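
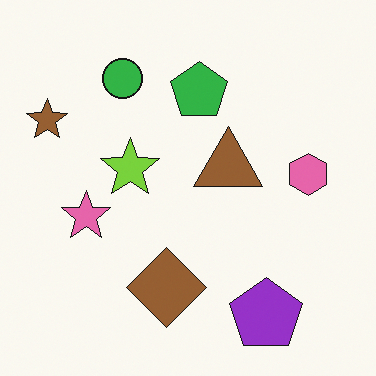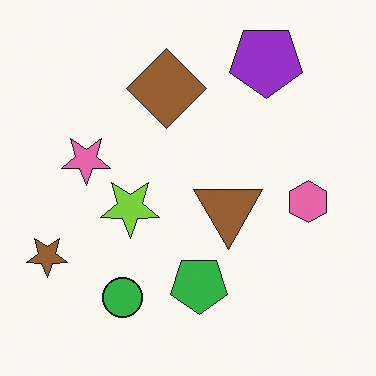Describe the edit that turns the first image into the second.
The transformation is: flipped vertically (top ↔ bottom).

The purple pentagon is in the bottom-right of the first image and the top-right of the second — shapes on opposite sides of the horizontal midline have swapped in a mirror flip.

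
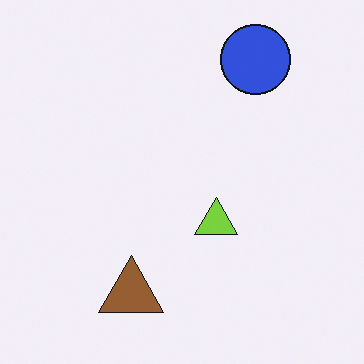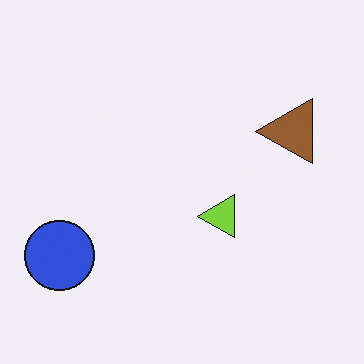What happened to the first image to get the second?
The second image is the first transposed (reflected across the top-left ↔ bottom-right diagonal).

Shapes have swapped their row and column positions — what was in the top-right is now in the bottom-left — a diagonal reflection.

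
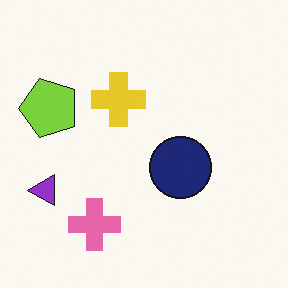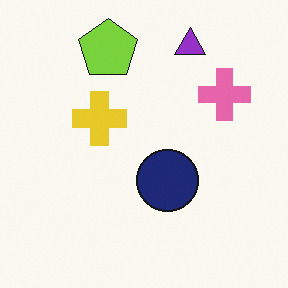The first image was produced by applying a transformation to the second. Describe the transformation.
This is the original image transposed (reflected across the top-left ↔ bottom-right diagonal).

Shapes have swapped their row and column positions — what was in the top-right is now in the bottom-left — a diagonal reflection.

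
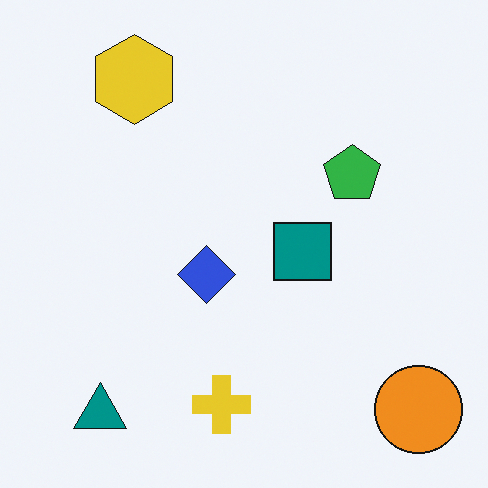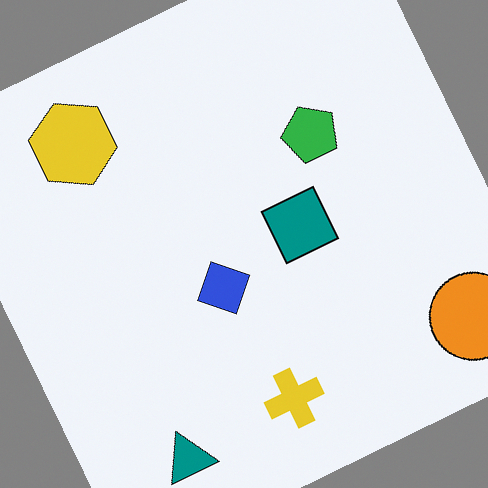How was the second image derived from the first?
The second image is the first rotated counter-clockwise by a moderate amount.

Every shape is tilted by the same angle and the image corners show triangular fill wedges — a whole-image rotation by a non-right angle.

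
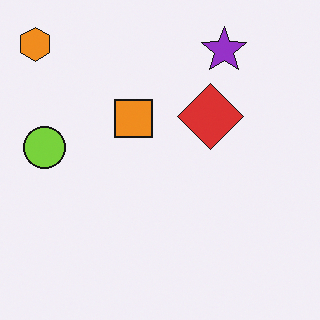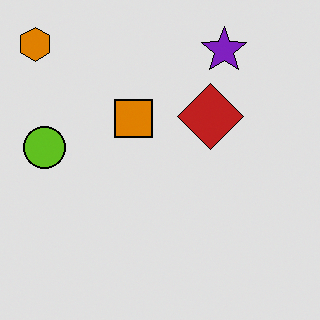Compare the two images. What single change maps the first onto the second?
The transformation is: posterized to a reduced palette.

Each flat color has snapped to a coarser quantized level — most visibly, the near-white background has dropped to a flat grey.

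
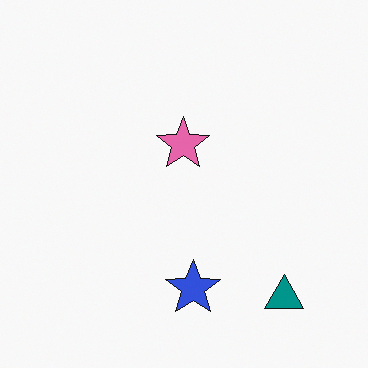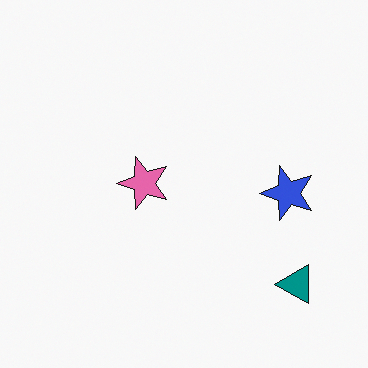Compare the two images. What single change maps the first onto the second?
It was transposed (reflected across the top-left ↔ bottom-right diagonal).

Shapes have swapped their row and column positions — what was in the top-right is now in the bottom-left — a diagonal reflection.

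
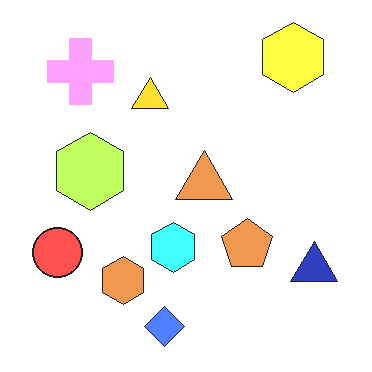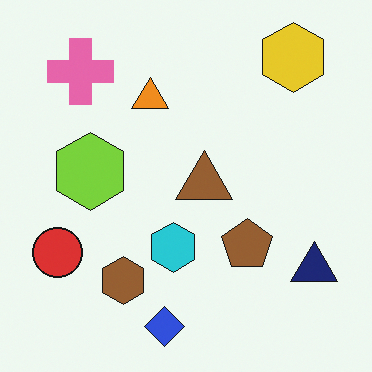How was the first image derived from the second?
The first image is the second substantially brightened.

Every pixel — background and shapes alike — is uniformly brightened.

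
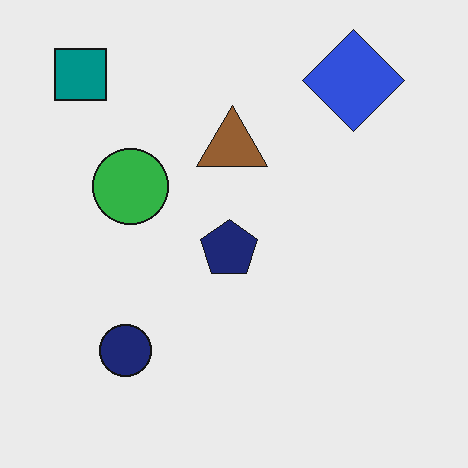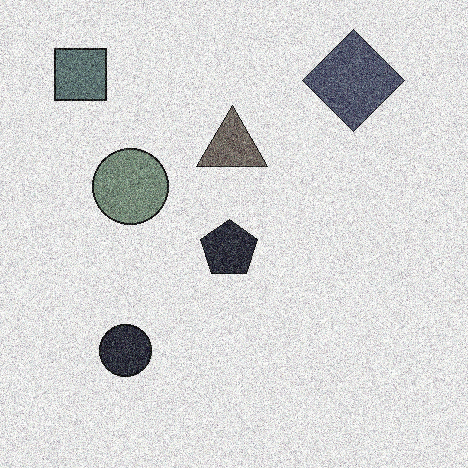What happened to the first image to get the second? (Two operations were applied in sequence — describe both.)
The transformation is: degraded with strong gaussian noise, then heavily desaturated.

Random speckle covers the whole image, including the flat background. All colors are more muted and greyish — a global saturation change.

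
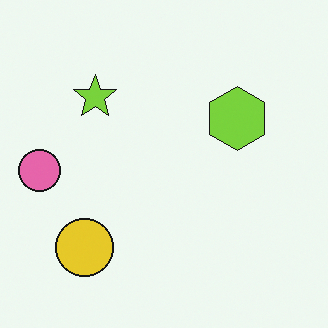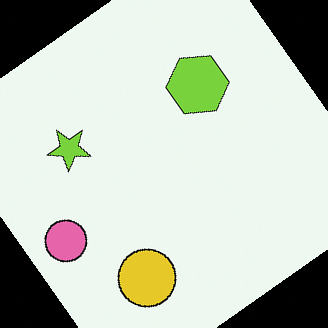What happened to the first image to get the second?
The transformation is: rotated counter-clockwise by a large amount — several tens of degrees.

Every shape is tilted by the same angle and the image corners show triangular fill wedges — a whole-image rotation by a non-right angle.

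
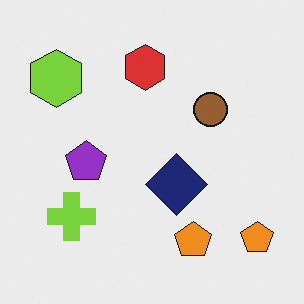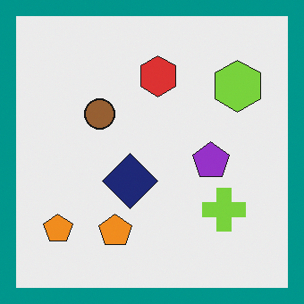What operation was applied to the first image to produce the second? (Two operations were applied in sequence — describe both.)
The transformation is: flipped horizontally (left ↔ right), then framed with a teal border.

The lime hexagon is in the top-left of the first image and the top-right of the second — shapes on opposite sides of the vertical midline have swapped in a mirror flip. A solid teal frame runs around the edge of the second image, with the content slightly shrunk inside it.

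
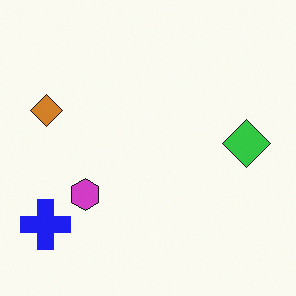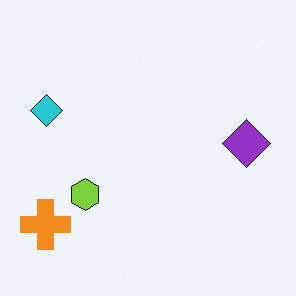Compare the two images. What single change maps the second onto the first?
It was hue-shifted through roughly half the color wheel.

Every shape's color has rotated by the same amount around the hue wheel — a uniform hue shift.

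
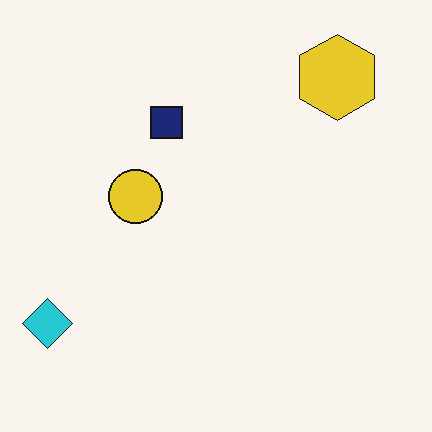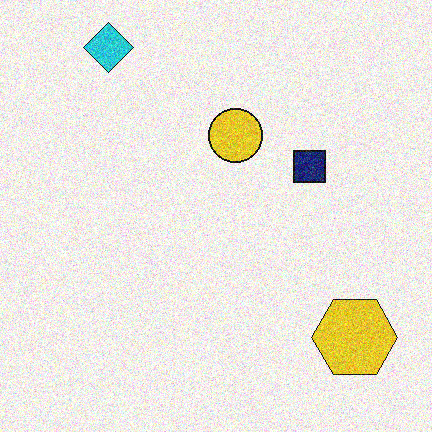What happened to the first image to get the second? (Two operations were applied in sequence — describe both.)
The transformation is: rotated 90° clockwise, then degraded with visible gaussian noise.

The cyan diamond sits in the bottom-left of the first image and the top-left of the second — consistent with a whole-image 90° clockwise rotation. Random speckle covers the whole image, including the flat background.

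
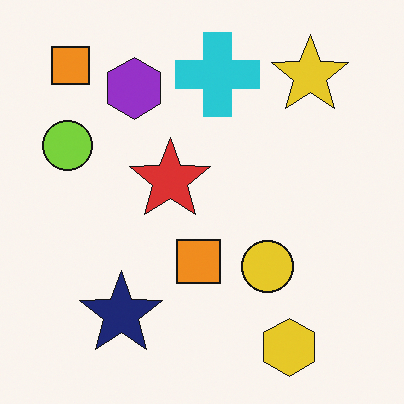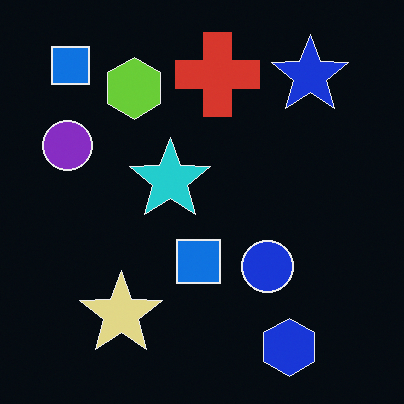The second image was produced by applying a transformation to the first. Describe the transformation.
The transformation is: color-inverted (negative).

The light background has become dark and every shape's color is its complement — a photographic negative.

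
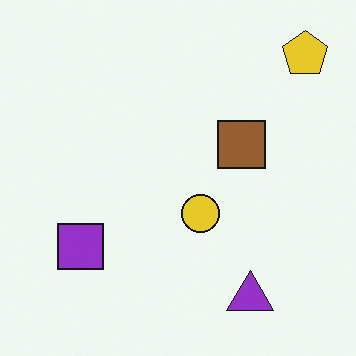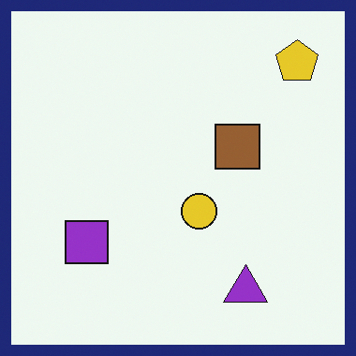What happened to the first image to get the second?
The image was framed with a navy border.

A solid navy frame runs around the edge of the second image, with the content slightly shrunk inside it.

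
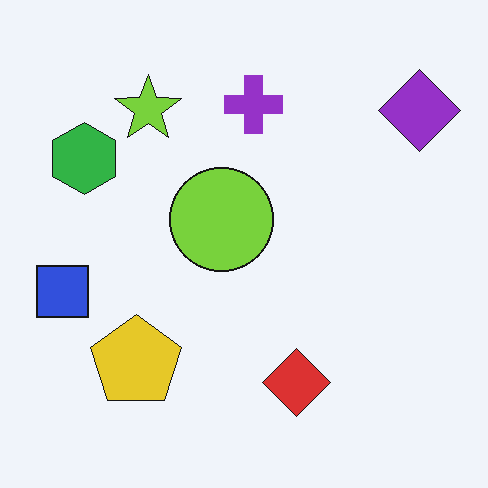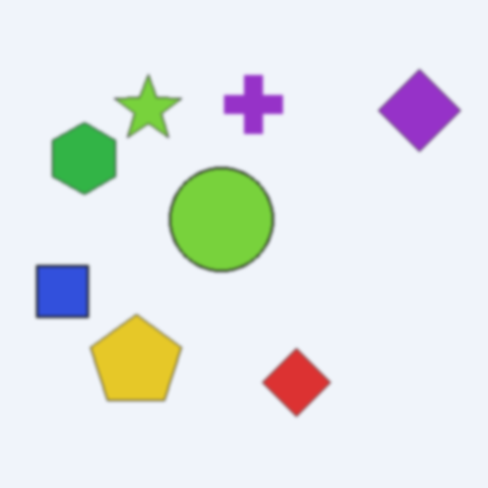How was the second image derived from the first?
The image was slightly softened.

Shape edges and outlines are uniformly softened across the whole image.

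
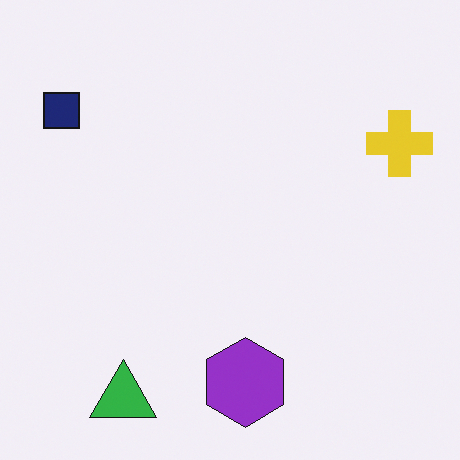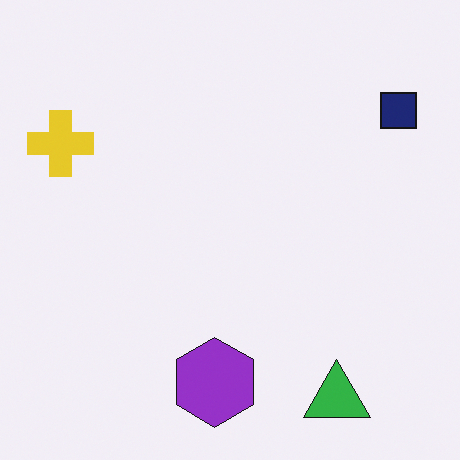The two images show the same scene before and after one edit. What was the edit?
This is the original image flipped horizontally (left ↔ right).

The yellow cross is in the top-right of the first image and the top-left of the second — shapes on opposite sides of the vertical midline have swapped in a mirror flip.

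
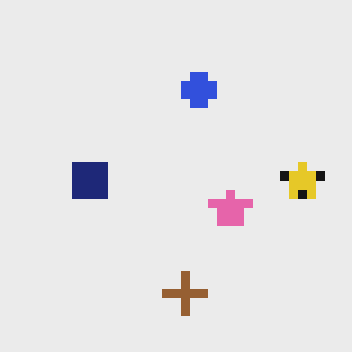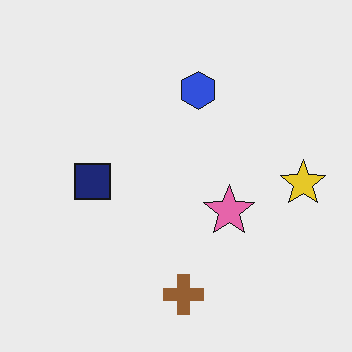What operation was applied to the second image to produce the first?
The image was heavily pixelated into large blocks.

Shapes are reduced to large square blocks; fine edges and outlines are lost — a downscale-then-upscale (mosaic) effect.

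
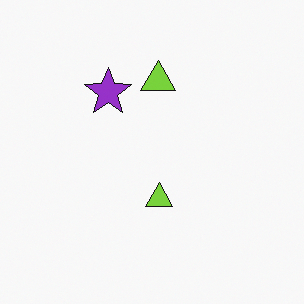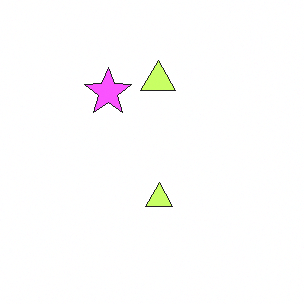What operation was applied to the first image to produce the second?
Substantially brightened.

Every pixel — background and shapes alike — is uniformly brightened.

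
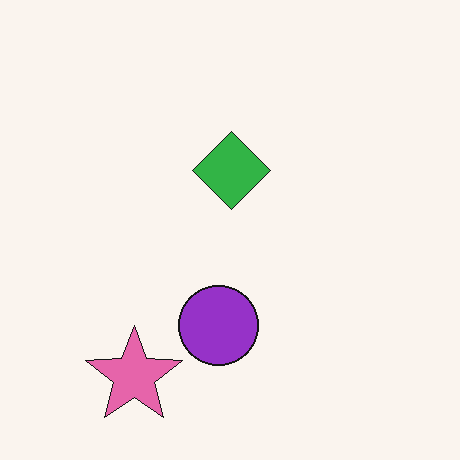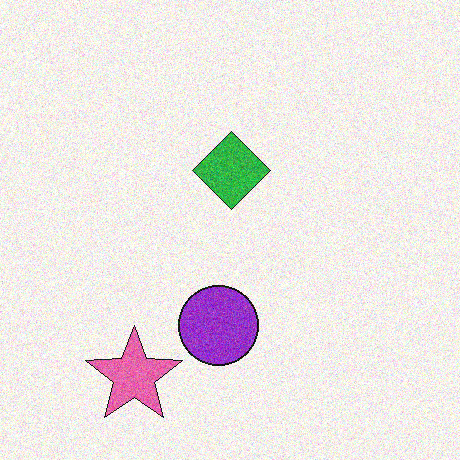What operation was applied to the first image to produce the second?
The image was degraded with visible gaussian noise.

Random speckle covers the whole image, including the flat background.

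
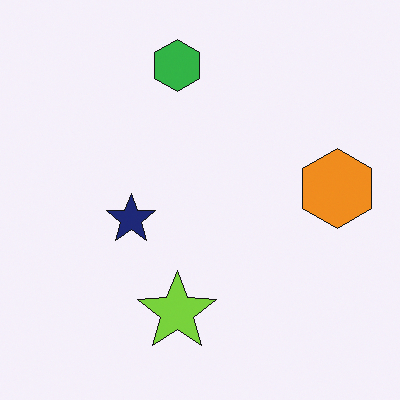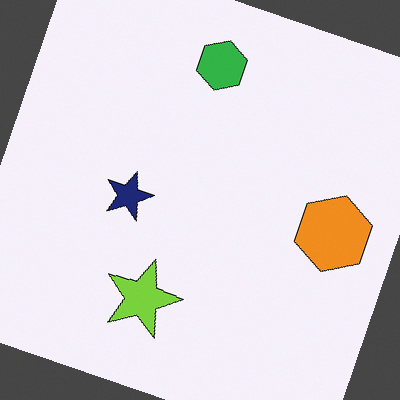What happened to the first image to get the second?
This is the original image rotated clockwise by a moderate amount.

Every shape is tilted by the same angle and the image corners show triangular fill wedges — a whole-image rotation by a non-right angle.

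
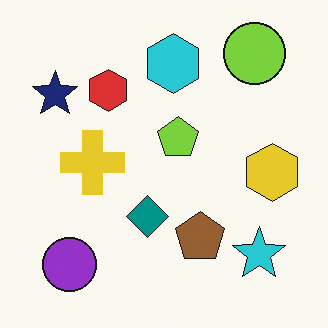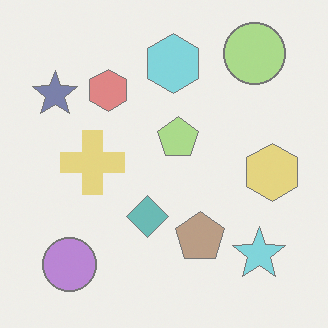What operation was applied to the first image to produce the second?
It was given much lower contrast.

Tones are pushed toward mid-grey across the whole image — a global contrast change.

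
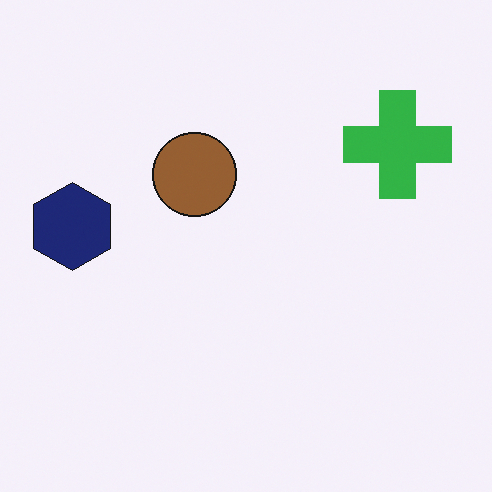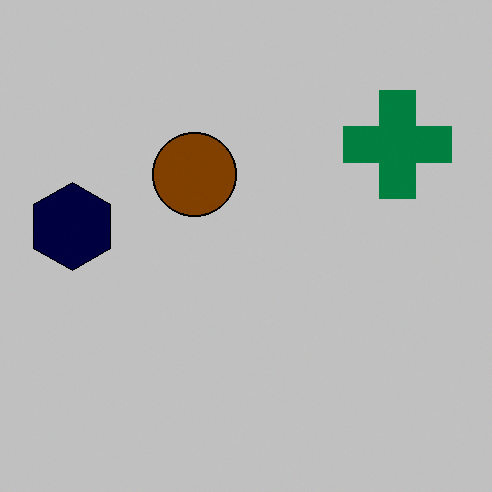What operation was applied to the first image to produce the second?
Aggressively posterized.

Each flat color has snapped to a coarser quantized level — most visibly, the near-white background has dropped to a flat grey.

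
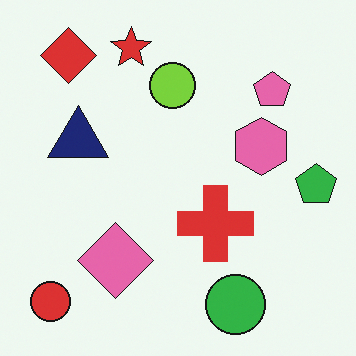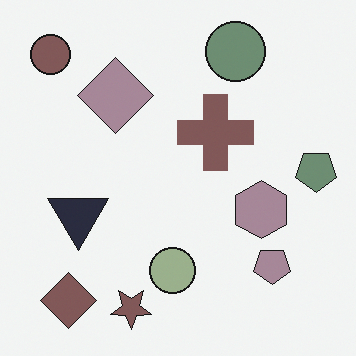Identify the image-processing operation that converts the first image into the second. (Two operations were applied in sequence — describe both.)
The transformation is: heavily desaturated, then flipped vertically (top ↔ bottom).

All colors are more muted and greyish — a global saturation change. The red star is in the top of the first image and the bottom of the second — shapes on opposite sides of the horizontal midline have swapped in a mirror flip.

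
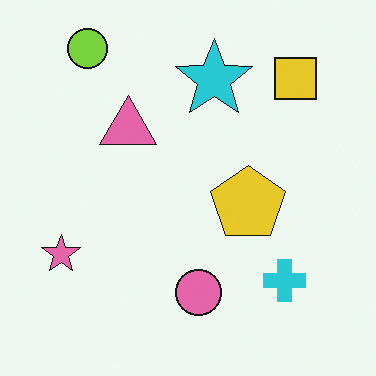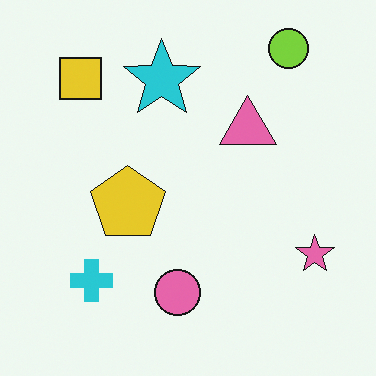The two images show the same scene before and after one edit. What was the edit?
It was flipped horizontally (left ↔ right).

The pink star is in the bottom-left of the first image and the bottom-right of the second — shapes on opposite sides of the vertical midline have swapped in a mirror flip.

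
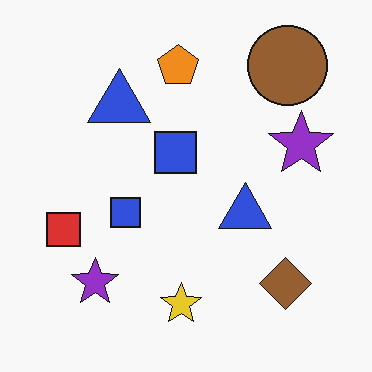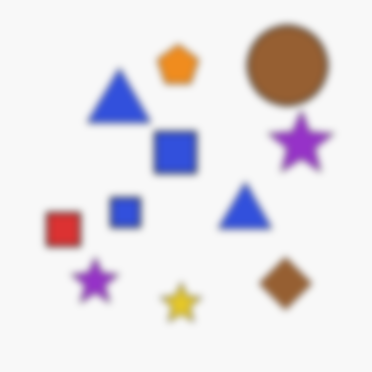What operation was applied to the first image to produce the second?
The transformation is: moderately blurred.

Shape edges and outlines are uniformly softened across the whole image.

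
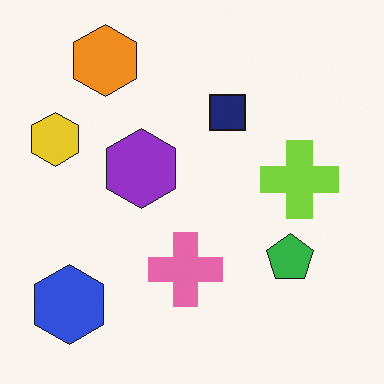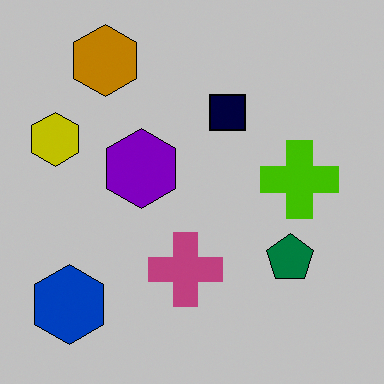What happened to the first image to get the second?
This is the original image aggressively posterized.

Each flat color has snapped to a coarser quantized level — most visibly, the near-white background has dropped to a flat grey.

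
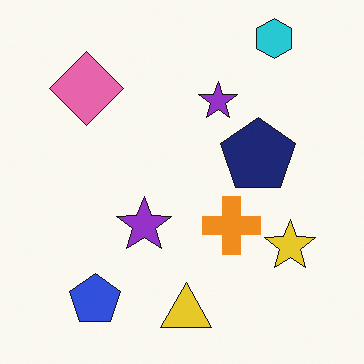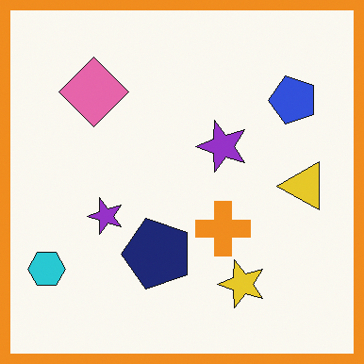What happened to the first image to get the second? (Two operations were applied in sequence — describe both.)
The transformation is: transposed (reflected across the top-left ↔ bottom-right diagonal), then framed with a orange border.

Shapes have swapped their row and column positions — what was in the top-right is now in the bottom-left — a diagonal reflection. A solid orange frame runs around the edge of the second image, with the content slightly shrunk inside it.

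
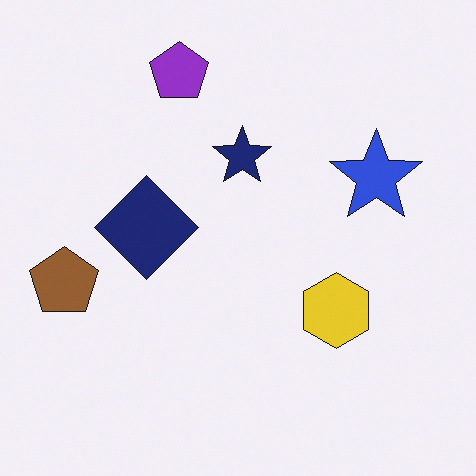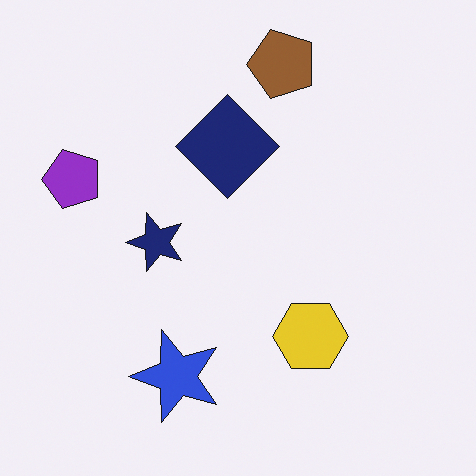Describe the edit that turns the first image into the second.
It was transposed (reflected across the top-left ↔ bottom-right diagonal).

Shapes have swapped their row and column positions — what was in the top-right is now in the bottom-left — a diagonal reflection.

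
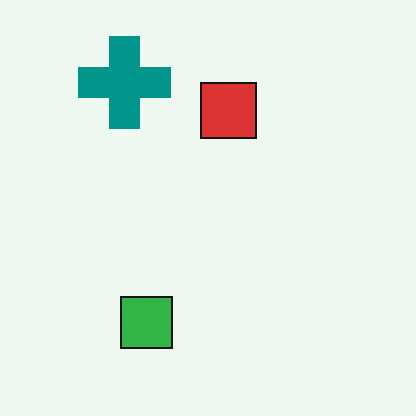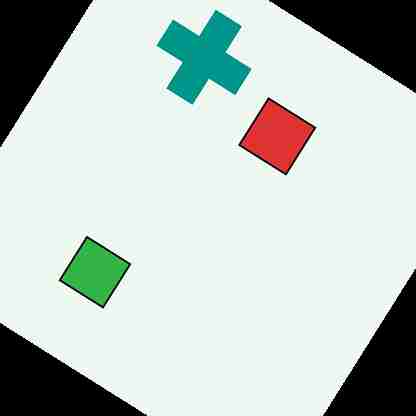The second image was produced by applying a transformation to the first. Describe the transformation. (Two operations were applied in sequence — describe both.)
It was rotated clockwise by a large amount — several tens of degrees, then heavily JPEG-compressed with obvious blocking artifacts.

Every shape is tilted by the same angle and the image corners show triangular fill wedges — a whole-image rotation by a non-right angle. Blocky 8×8 compression artifacts appear around shape edges and the flat background shows ringing — characteristic JPEG degradation.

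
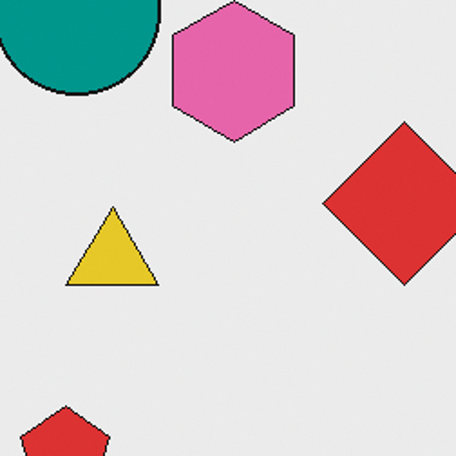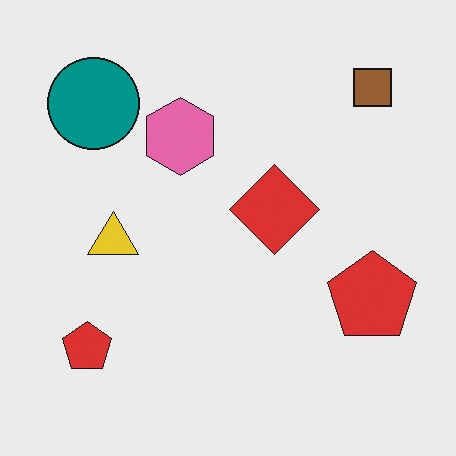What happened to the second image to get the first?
The transformation is: cropped tightly and scaled back up.

The visible shapes are larger and the field of view is narrower; shapes near the original edges may be partly or wholly outside the frame — a crop-and-rescale.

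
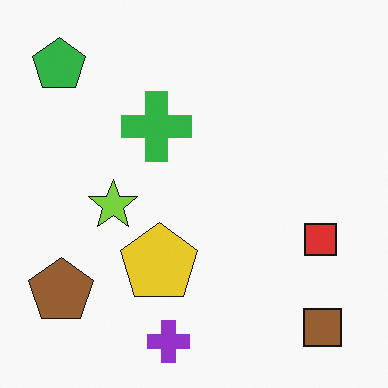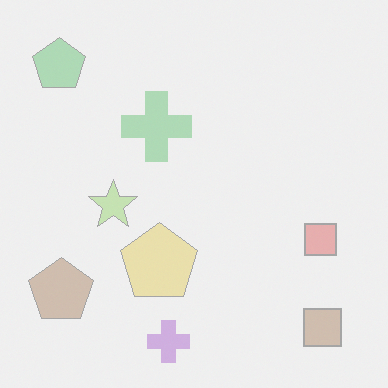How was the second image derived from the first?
Washed out (contrast reduced).

Tones are pushed toward mid-grey across the whole image — a global contrast change.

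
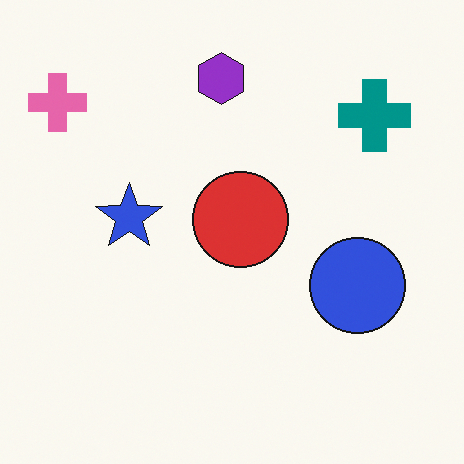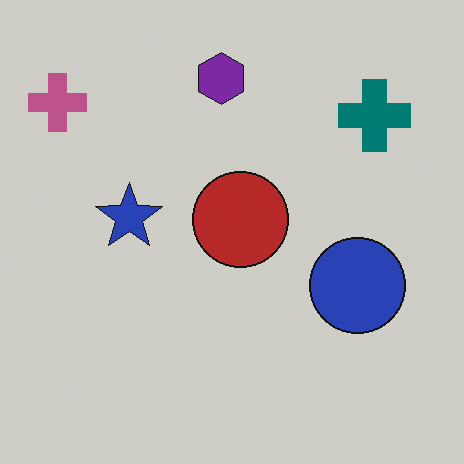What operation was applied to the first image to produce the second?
This is the original image darkened a little.

Every pixel — background and shapes alike — is uniformly darkened.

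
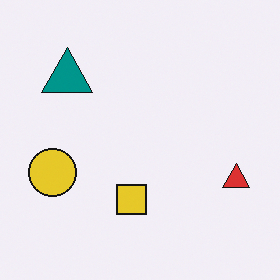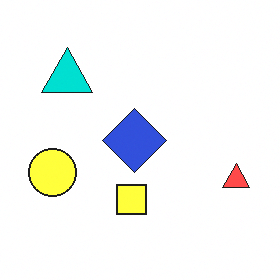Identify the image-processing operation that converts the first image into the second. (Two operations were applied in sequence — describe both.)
Substantially brightened, then overlaid with an additional blue diamond.

Every pixel — background and shapes alike — is uniformly brightened. A blue diamond appears in the second image that is absent from the first.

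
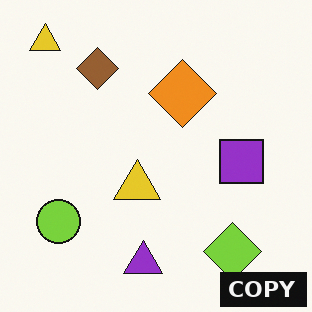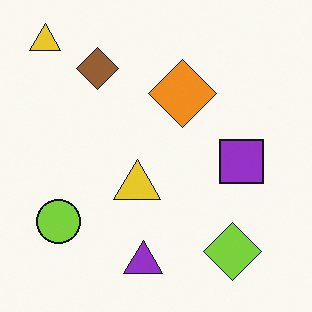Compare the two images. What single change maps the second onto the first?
The first image is the second watermarked with the text "COPY" in the lower-right corner.

A dark label reading "COPY" appears in the lower-right corner.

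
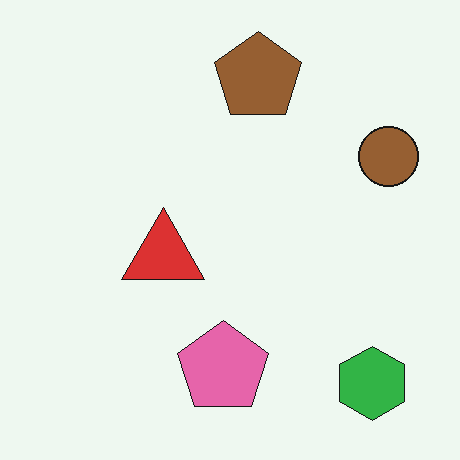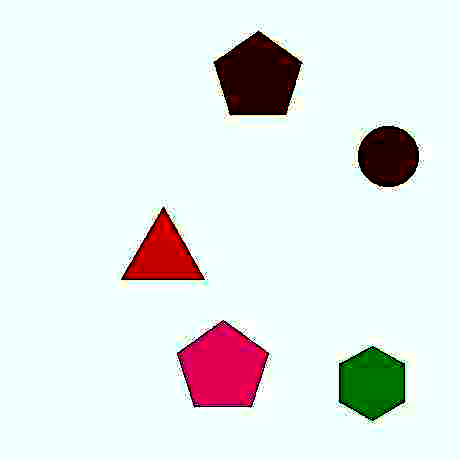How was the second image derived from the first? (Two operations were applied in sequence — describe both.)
It was heavily JPEG-compressed with obvious blocking artifacts, then boosted in contrast.

Blocky 8×8 compression artifacts appear around shape edges and the flat background shows ringing — characteristic JPEG degradation. Tones are pushed away from mid-grey across the whole image — a global contrast change.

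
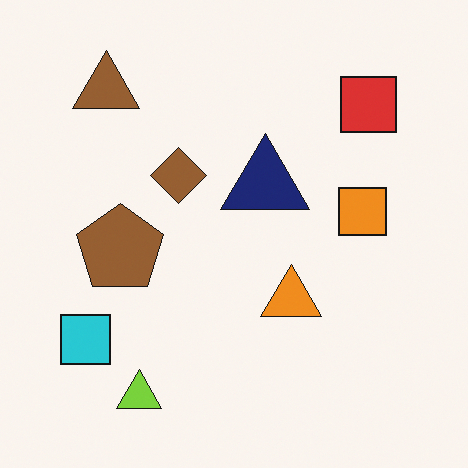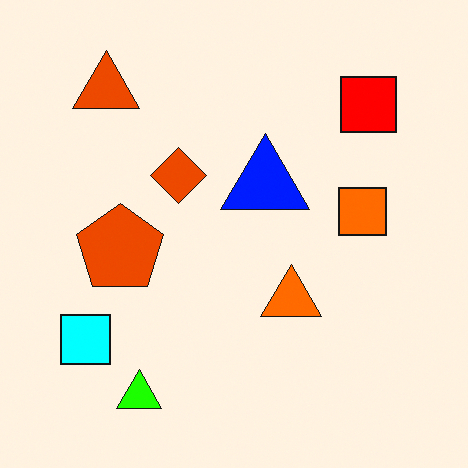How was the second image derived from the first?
The transformation is: made much more vivid (saturation change).

All colors are more vivid — a global saturation change.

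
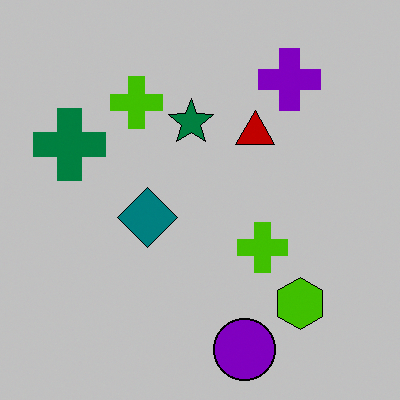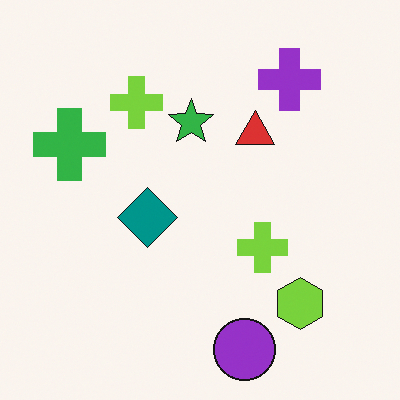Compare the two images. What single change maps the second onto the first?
The image was aggressively posterized.

Each flat color has snapped to a coarser quantized level — most visibly, the near-white background has dropped to a flat grey.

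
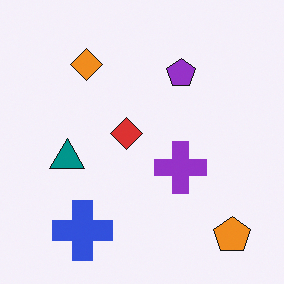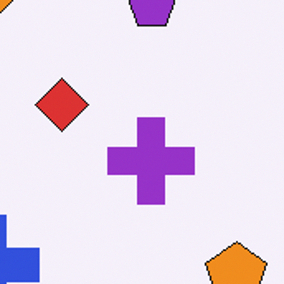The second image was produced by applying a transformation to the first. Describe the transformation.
It was cropped tightly and scaled back up.

The visible shapes are larger and the field of view is narrower; shapes near the original edges may be partly or wholly outside the frame — a crop-and-rescale.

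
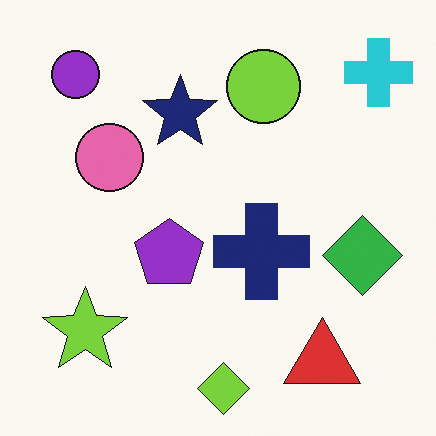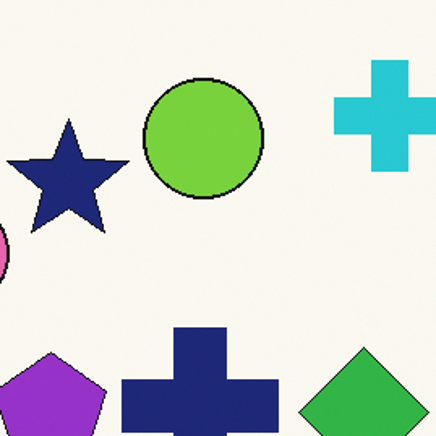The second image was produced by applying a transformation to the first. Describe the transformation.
Cropped to a noticeably smaller region and rescaled.

The visible shapes are larger and the field of view is narrower; shapes near the original edges may be partly or wholly outside the frame — a crop-and-rescale.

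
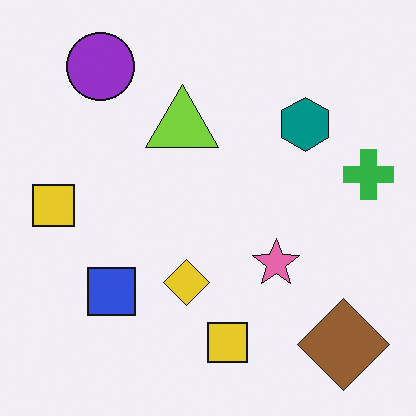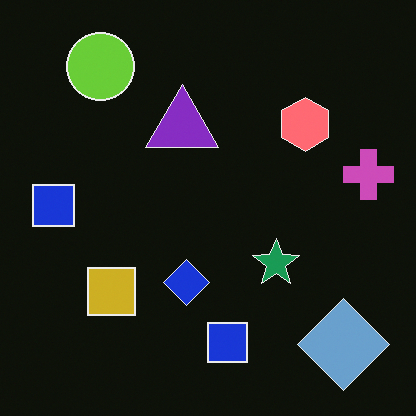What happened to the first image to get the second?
The transformation is: color-inverted (negative).

The light background has become dark and every shape's color is its complement — a photographic negative.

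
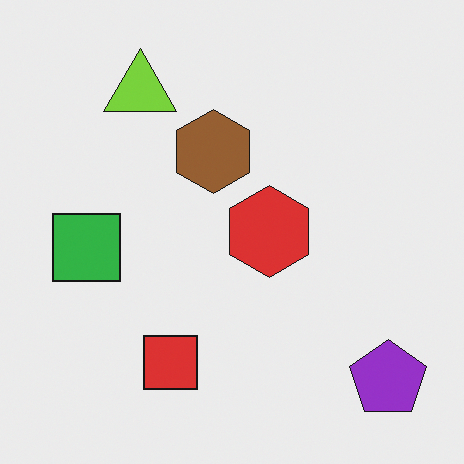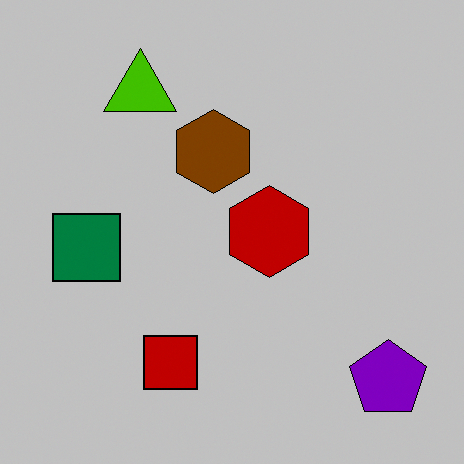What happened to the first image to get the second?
The second image is the first heavily posterized to just a handful of flat colors.

Each flat color has snapped to a coarser quantized level — most visibly, the near-white background has dropped to a flat grey.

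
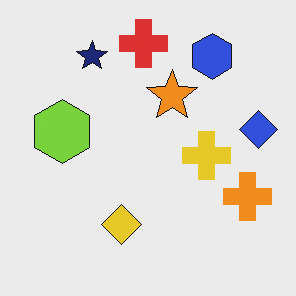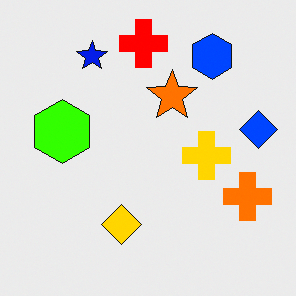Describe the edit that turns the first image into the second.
It was heavily oversaturated.

All colors are more vivid — a global saturation change.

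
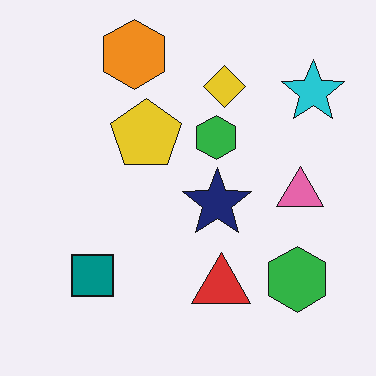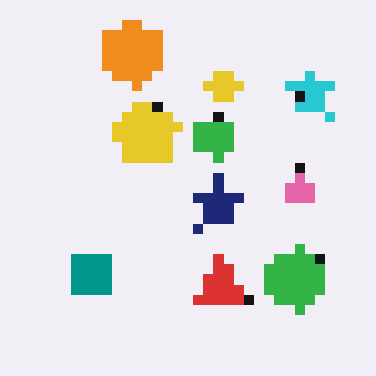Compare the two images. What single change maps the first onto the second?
Coarsely pixelated.

Shapes are reduced to large square blocks; fine edges and outlines are lost — a downscale-then-upscale (mosaic) effect.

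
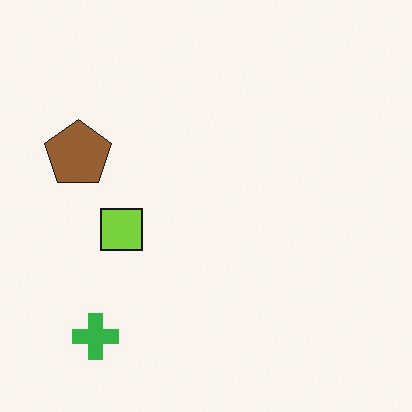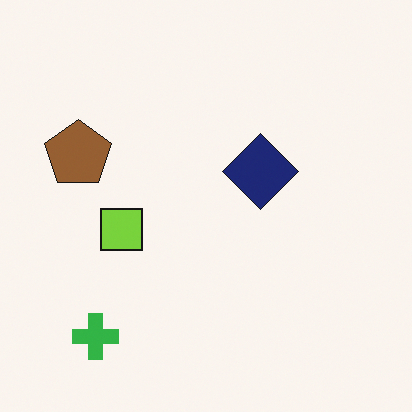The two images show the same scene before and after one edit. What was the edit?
This is the original image overlaid with an additional navy diamond.

A navy diamond appears in the second image that is absent from the first.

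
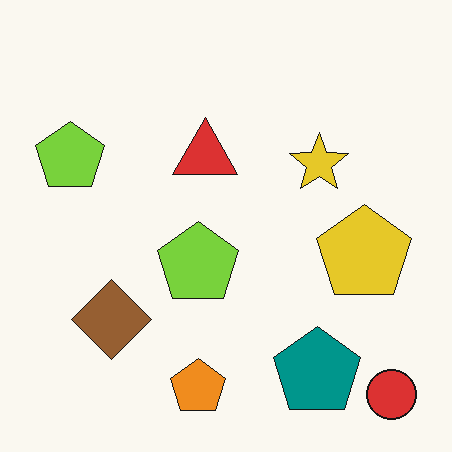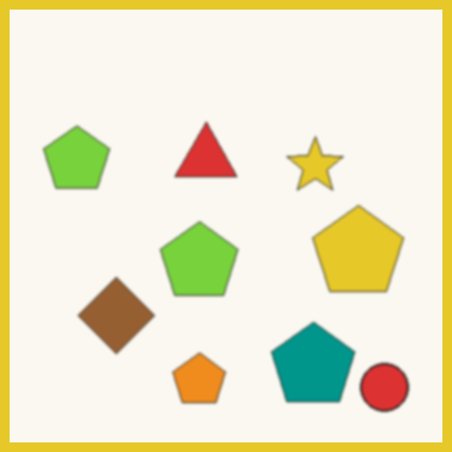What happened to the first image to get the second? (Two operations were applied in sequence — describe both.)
Given a subtle gaussian blur, then framed with a yellow border.

Shape edges and outlines are uniformly softened across the whole image. A solid yellow frame runs around the edge of the second image, with the content slightly shrunk inside it.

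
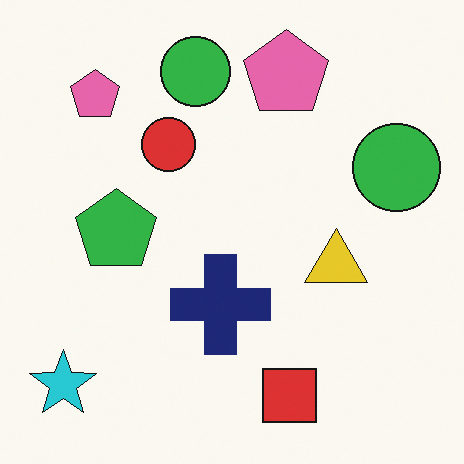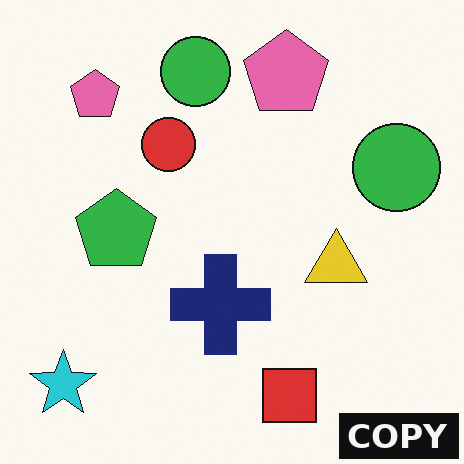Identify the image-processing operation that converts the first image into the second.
This is the original image watermarked with the text "COPY" in the lower-right corner.

A dark label reading "COPY" appears in the lower-right corner.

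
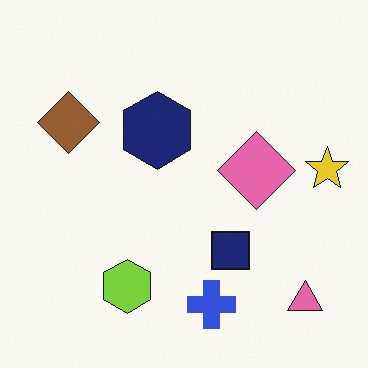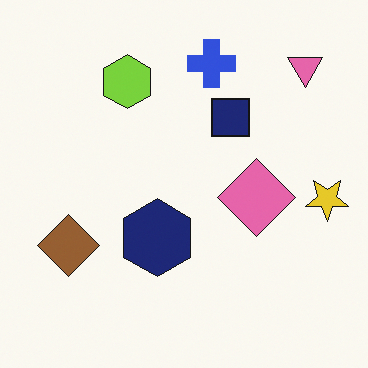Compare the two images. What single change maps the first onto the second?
This is the original image flipped vertically (top ↔ bottom).

The blue cross is in the bottom of the first image and the top of the second — shapes on opposite sides of the horizontal midline have swapped in a mirror flip.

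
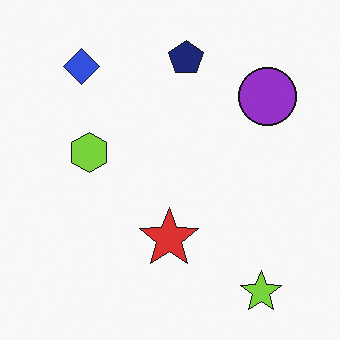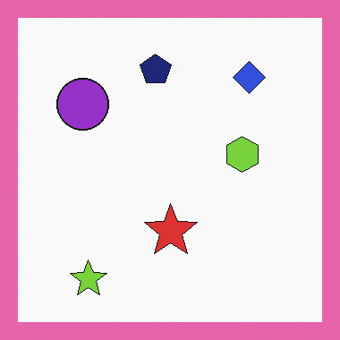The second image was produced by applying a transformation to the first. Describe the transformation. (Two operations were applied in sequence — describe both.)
The second image is the first flipped horizontally (left ↔ right), then framed with a pink border.

The purple circle is in the top-right of the first image and the top-left of the second — shapes on opposite sides of the vertical midline have swapped in a mirror flip. A solid pink frame runs around the edge of the second image, with the content slightly shrunk inside it.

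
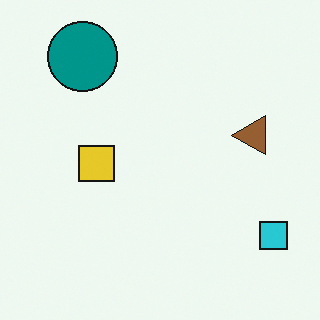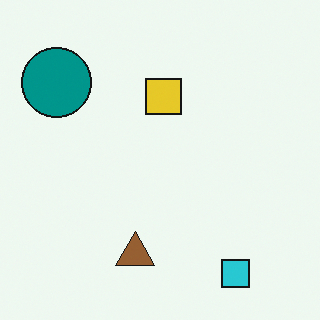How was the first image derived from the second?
Transposed (reflected across the top-left ↔ bottom-right diagonal).

Shapes have swapped their row and column positions — what was in the top-right is now in the bottom-left — a diagonal reflection.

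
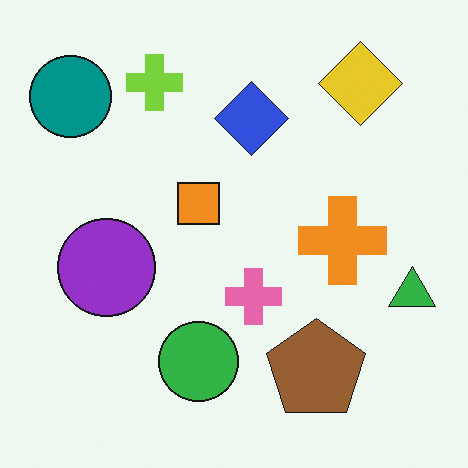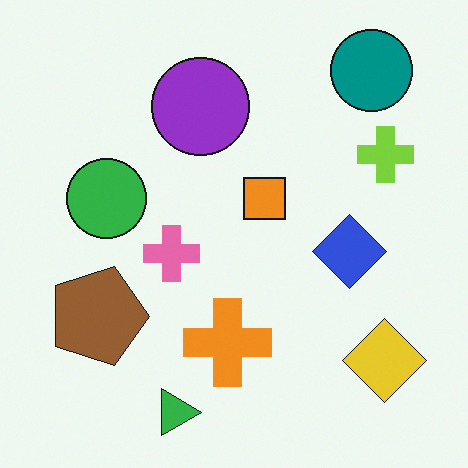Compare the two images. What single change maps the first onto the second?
The image was rotated 90° clockwise.

The teal circle sits in the top-left of the first image and the top-right of the second — consistent with a whole-image 90° clockwise rotation.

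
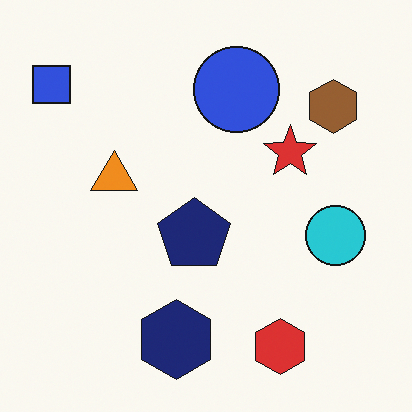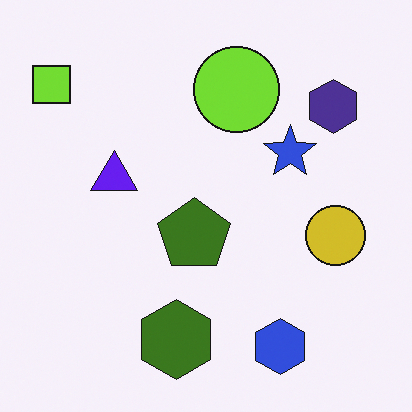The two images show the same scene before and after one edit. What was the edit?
The transformation is: hue-shifted through roughly half the color wheel.

Every shape's color has rotated by the same amount around the hue wheel — a uniform hue shift.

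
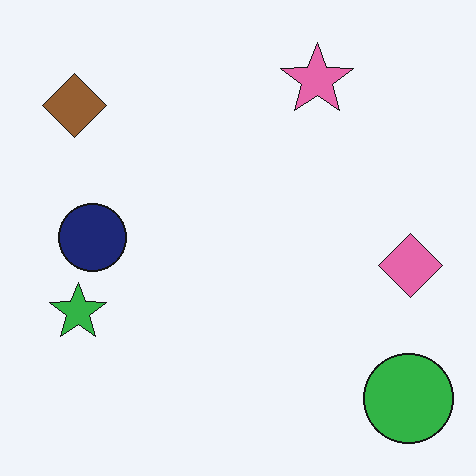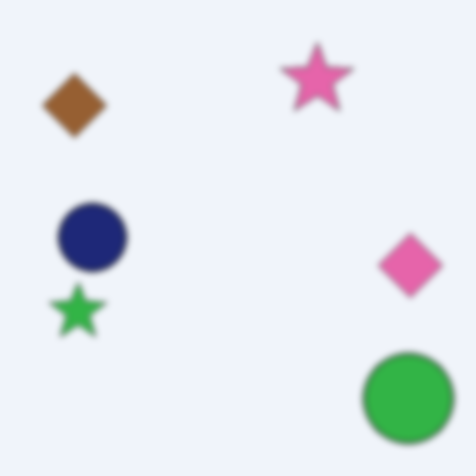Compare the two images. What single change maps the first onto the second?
This is the original image moderately blurred.

Shape edges and outlines are uniformly softened across the whole image.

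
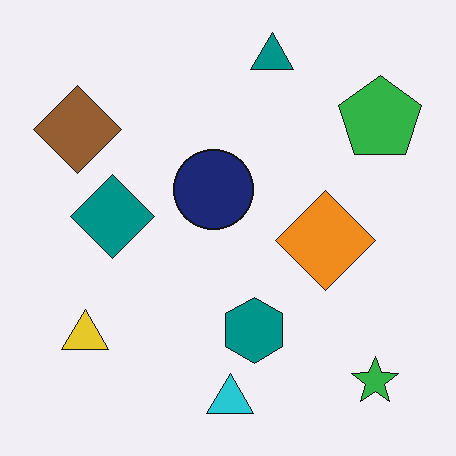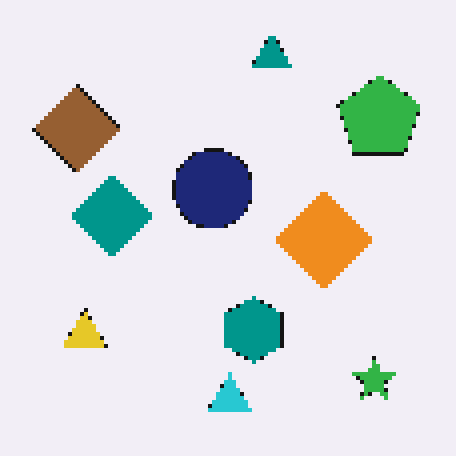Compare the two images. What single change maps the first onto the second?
This is the original image lightly pixelated (a mild mosaic effect).

Shapes are reduced to large square blocks; fine edges and outlines are lost — a downscale-then-upscale (mosaic) effect.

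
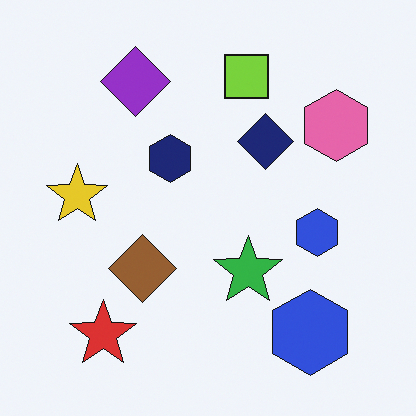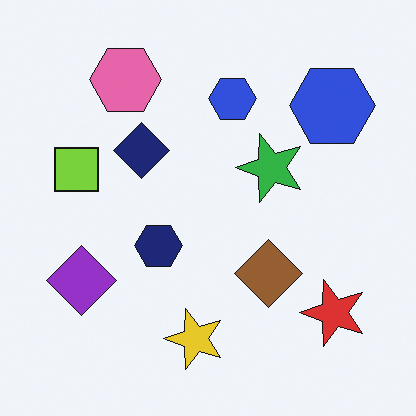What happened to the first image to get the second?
This is the original image rotated 90° counter-clockwise.

The red star sits in the bottom-left of the first image and the bottom-right of the second — consistent with a whole-image 90° counter-clockwise rotation.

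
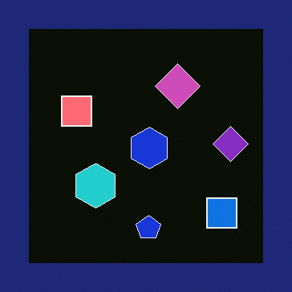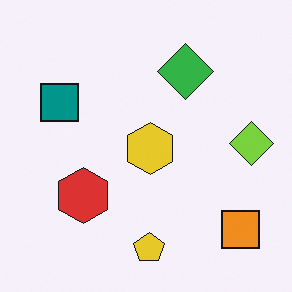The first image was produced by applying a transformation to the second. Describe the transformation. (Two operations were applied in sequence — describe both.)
It was color-inverted (negative), then framed with a navy border.

The light background has become dark and every shape's color is its complement — a photographic negative. A solid navy frame runs around the edge of the first image, with the content slightly shrunk inside it.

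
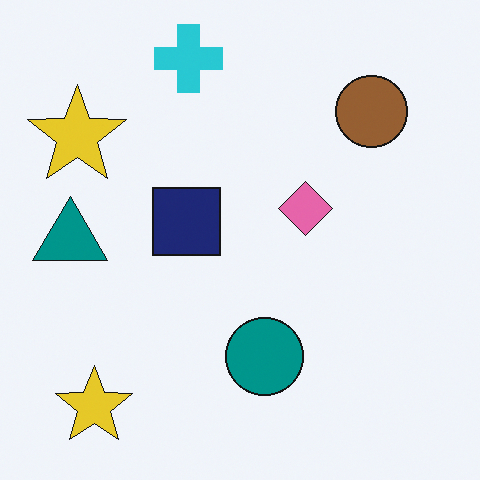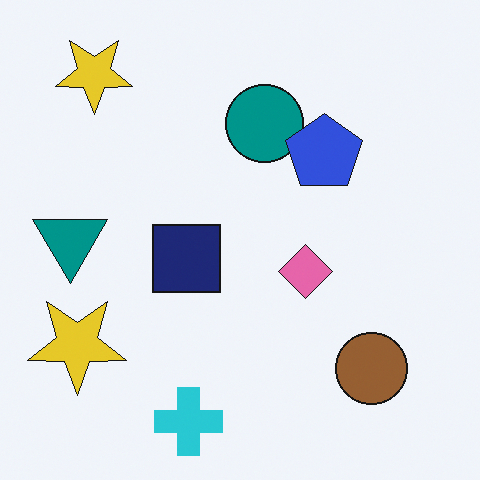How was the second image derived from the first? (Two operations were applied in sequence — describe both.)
The image was flipped vertically (top ↔ bottom), then overlaid with an additional blue pentagon.

The cyan cross is in the top of the first image and the bottom of the second — shapes on opposite sides of the horizontal midline have swapped in a mirror flip. A blue pentagon appears in the second image that is absent from the first.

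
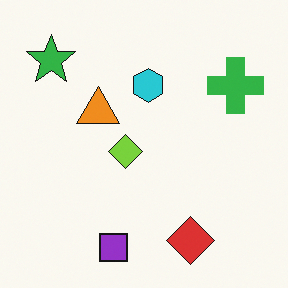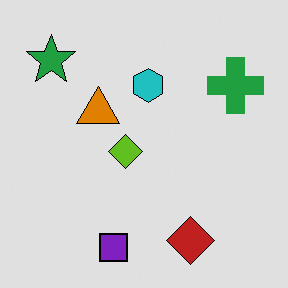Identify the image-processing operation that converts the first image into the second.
The image was moderately posterized.

Each flat color has snapped to a coarser quantized level — most visibly, the near-white background has dropped to a flat grey.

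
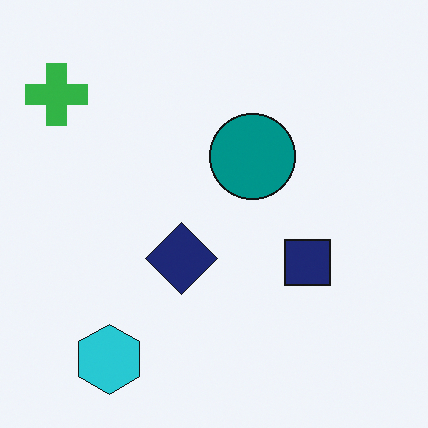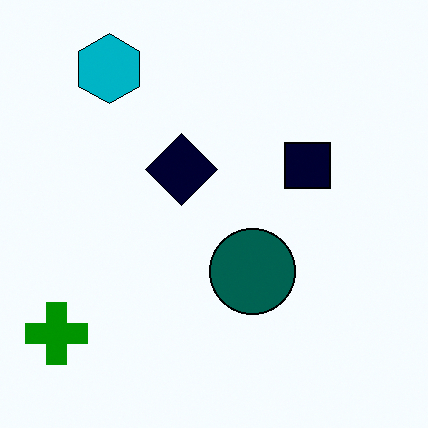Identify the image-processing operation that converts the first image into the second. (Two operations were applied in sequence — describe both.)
The second image is the first boosted in contrast, then flipped vertically (top ↔ bottom).

Tones are pushed away from mid-grey across the whole image — a global contrast change. The cyan hexagon is in the bottom-left of the first image and the top-left of the second — shapes on opposite sides of the horizontal midline have swapped in a mirror flip.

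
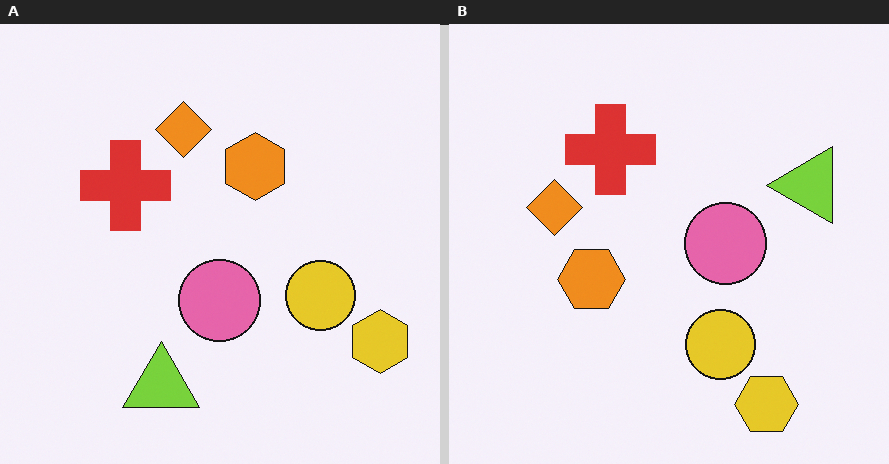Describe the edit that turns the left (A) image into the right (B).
The transformation is: transposed (reflected across the top-left ↔ bottom-right diagonal).

Shapes have swapped their row and column positions — what was in the top-right is now in the bottom-left — a diagonal reflection.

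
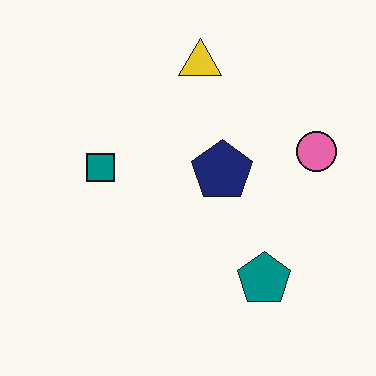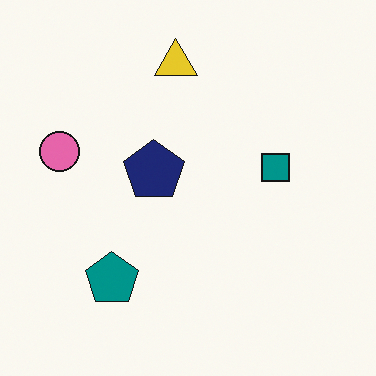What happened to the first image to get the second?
It was flipped horizontally (left ↔ right).

The pink circle is in the right of the first image and the left of the second — shapes on opposite sides of the vertical midline have swapped in a mirror flip.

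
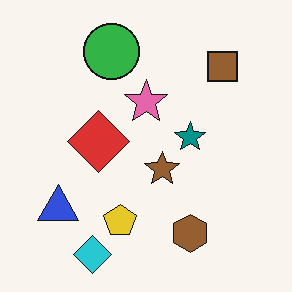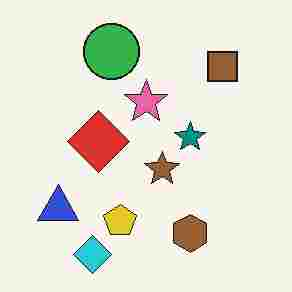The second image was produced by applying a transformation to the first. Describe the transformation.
It was degraded with heavy JPEG compression.

Blocky 8×8 compression artifacts appear around shape edges and the flat background shows ringing — characteristic JPEG degradation.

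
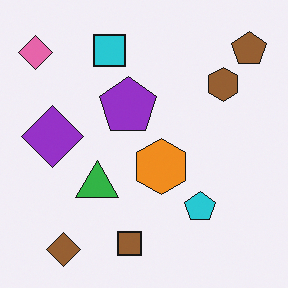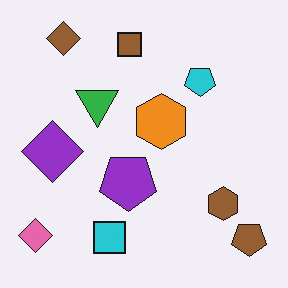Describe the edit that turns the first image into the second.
The image was flipped vertically (top ↔ bottom).

The brown diamond is in the bottom-left of the first image and the top-left of the second — shapes on opposite sides of the horizontal midline have swapped in a mirror flip.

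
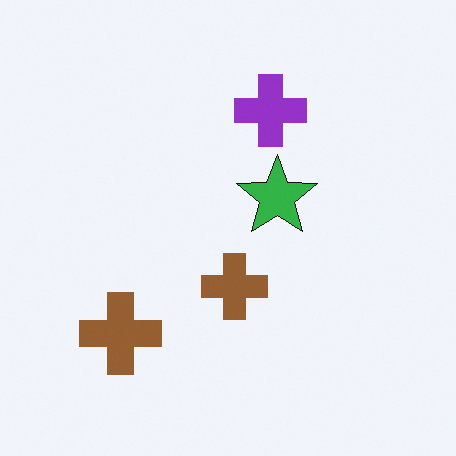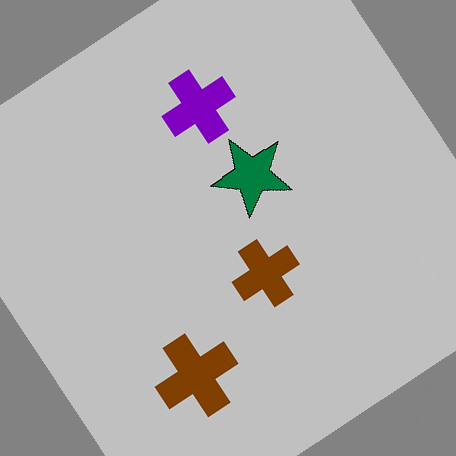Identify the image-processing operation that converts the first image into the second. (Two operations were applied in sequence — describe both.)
It was heavily posterized to just a handful of flat colors, then rotated counter-clockwise by a large amount — several tens of degrees.

Each flat color has snapped to a coarser quantized level — most visibly, the near-white background has dropped to a flat grey. Every shape is tilted by the same angle and the image corners show triangular fill wedges — a whole-image rotation by a non-right angle.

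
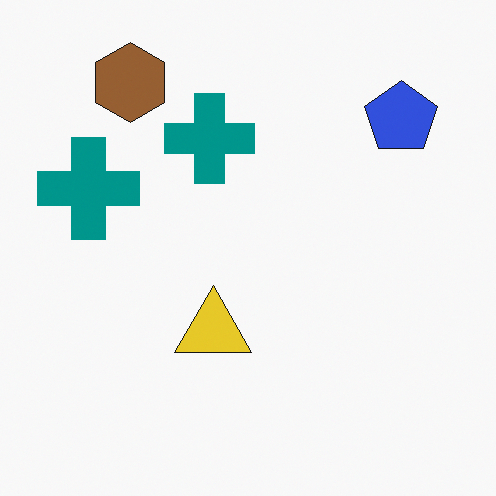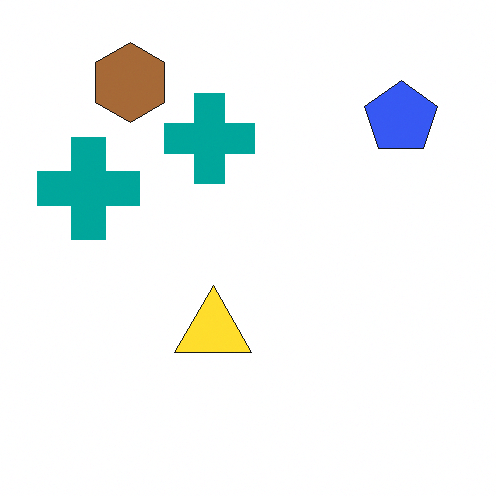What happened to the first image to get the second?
It was brightened a little.

Every pixel — background and shapes alike — is uniformly brightened.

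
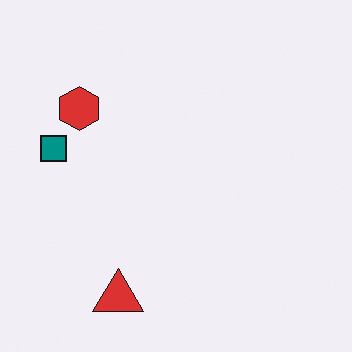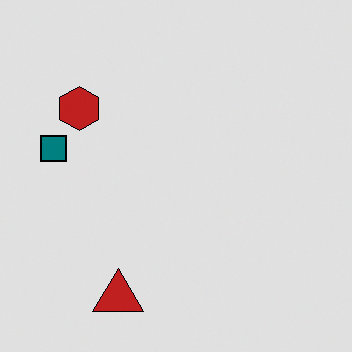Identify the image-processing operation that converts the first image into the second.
The second image is the first posterized to a reduced palette.

Each flat color has snapped to a coarser quantized level — most visibly, the near-white background has dropped to a flat grey.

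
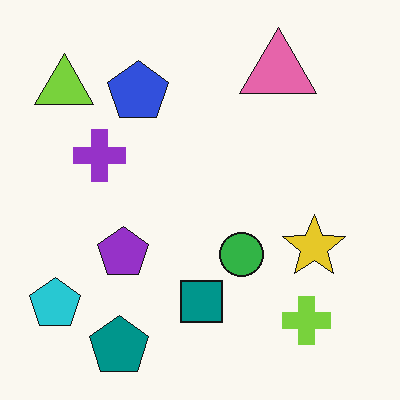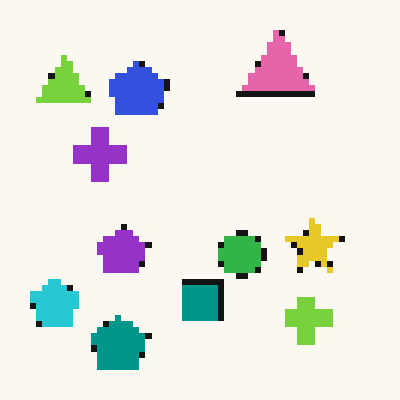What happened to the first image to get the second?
This is the original image moderately pixelated.

Shapes are reduced to large square blocks; fine edges and outlines are lost — a downscale-then-upscale (mosaic) effect.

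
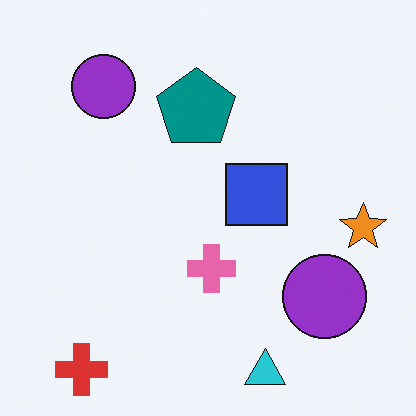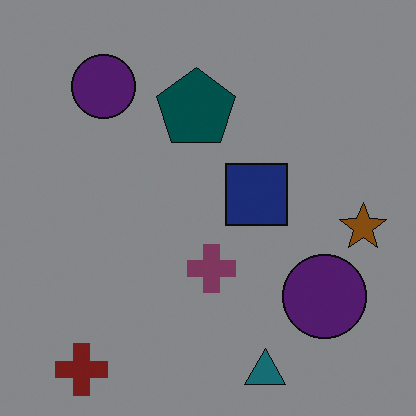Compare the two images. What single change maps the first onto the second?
This is the original image substantially darkened.

Every pixel — background and shapes alike — is uniformly darkened.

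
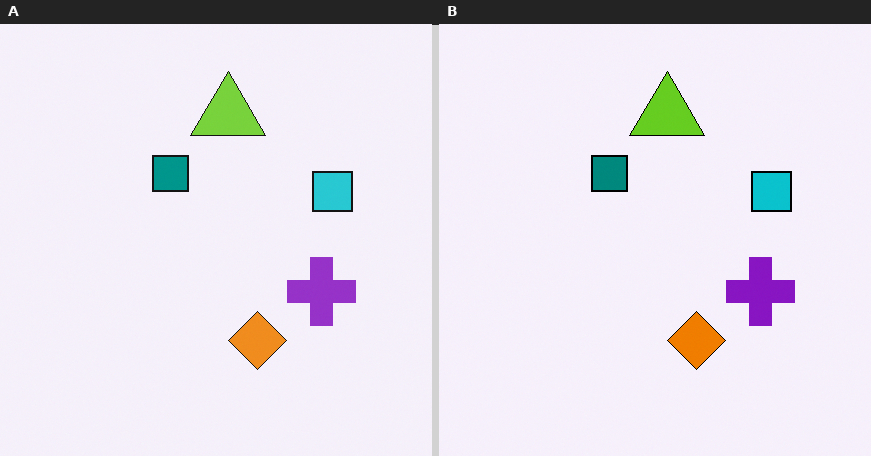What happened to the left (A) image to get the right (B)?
It was given slightly increased contrast.

Tones are pushed away from mid-grey across the whole image — a global contrast change.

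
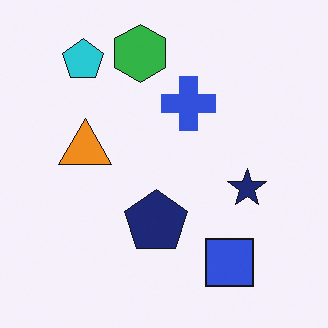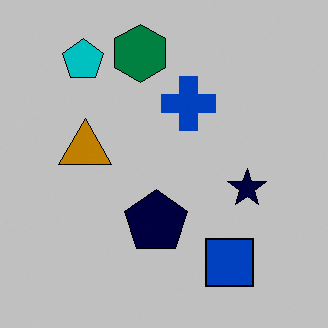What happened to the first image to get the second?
This is the original image heavily posterized to just a handful of flat colors.

Each flat color has snapped to a coarser quantized level — most visibly, the near-white background has dropped to a flat grey.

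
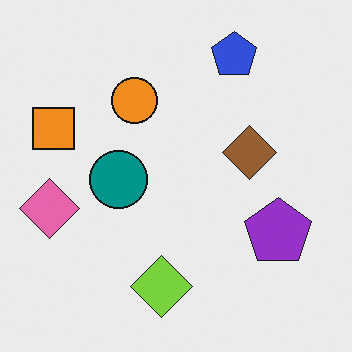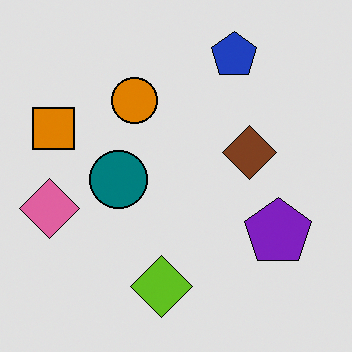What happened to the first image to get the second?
Moderately posterized.

Each flat color has snapped to a coarser quantized level — most visibly, the near-white background has dropped to a flat grey.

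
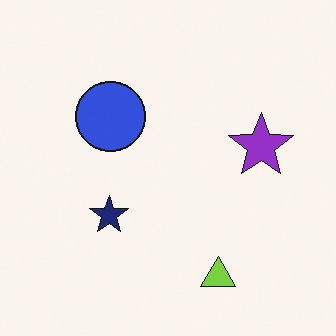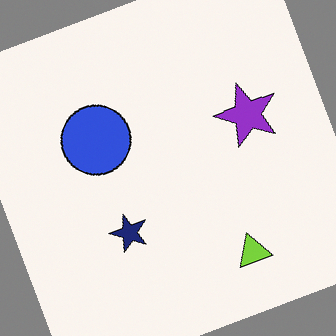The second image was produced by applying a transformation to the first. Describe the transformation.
This is the original image rotated counter-clockwise by a moderate amount.

Every shape is tilted by the same angle and the image corners show triangular fill wedges — a whole-image rotation by a non-right angle.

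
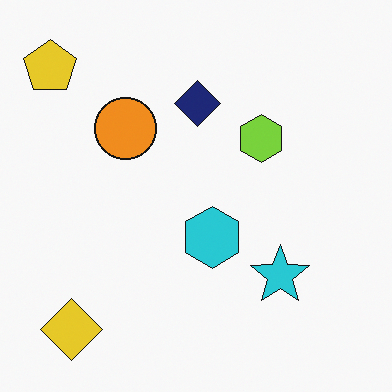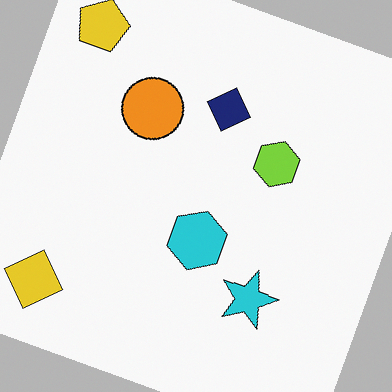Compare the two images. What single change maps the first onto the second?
This is the original image rotated clockwise by a moderate amount.

Every shape is tilted by the same angle and the image corners show triangular fill wedges — a whole-image rotation by a non-right angle.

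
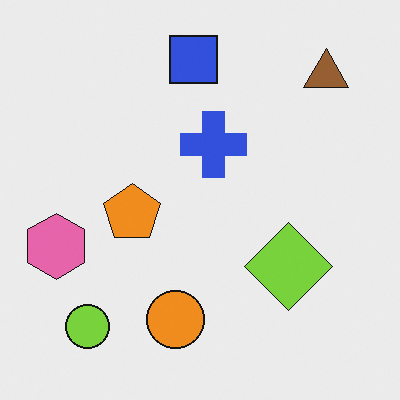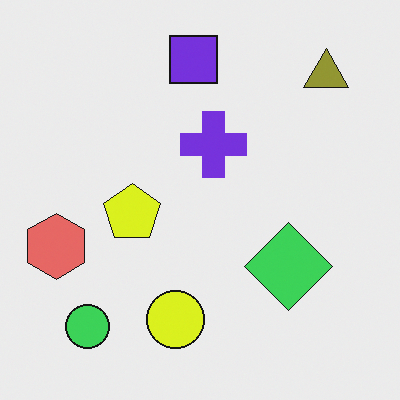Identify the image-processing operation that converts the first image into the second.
The image was hue-shifted slightly.

Every shape's color has rotated by the same amount around the hue wheel — a uniform hue shift.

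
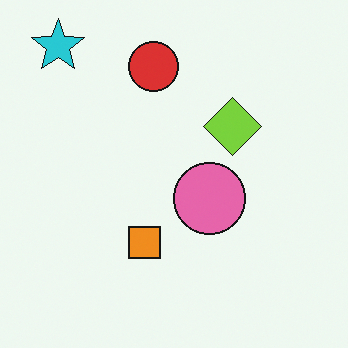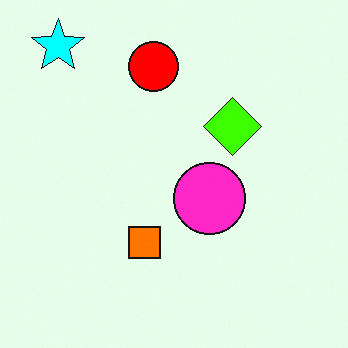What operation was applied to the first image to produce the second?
The transformation is: heavily oversaturated.

All colors are more vivid — a global saturation change.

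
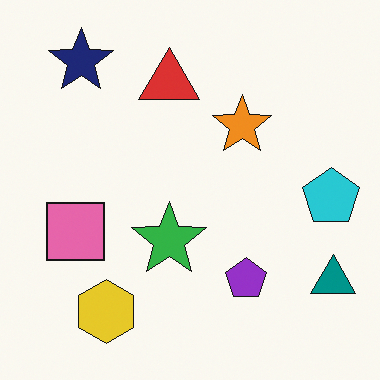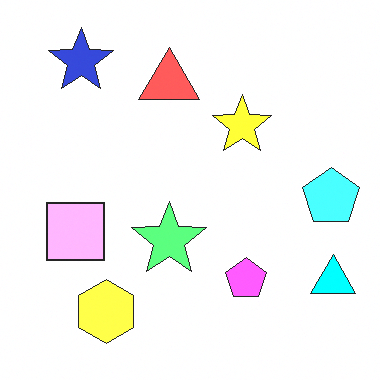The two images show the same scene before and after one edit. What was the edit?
The image was substantially brightened.

Every pixel — background and shapes alike — is uniformly brightened.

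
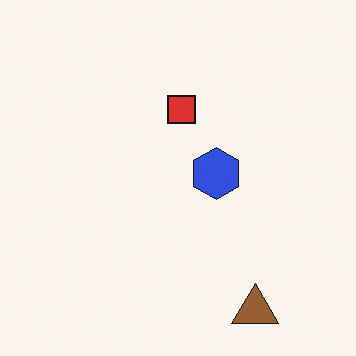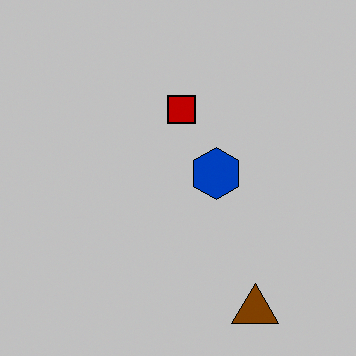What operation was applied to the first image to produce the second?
This is the original image heavily posterized to just a handful of flat colors.

Each flat color has snapped to a coarser quantized level — most visibly, the near-white background has dropped to a flat grey.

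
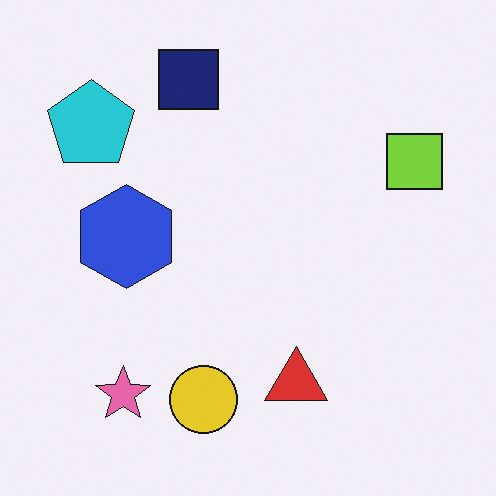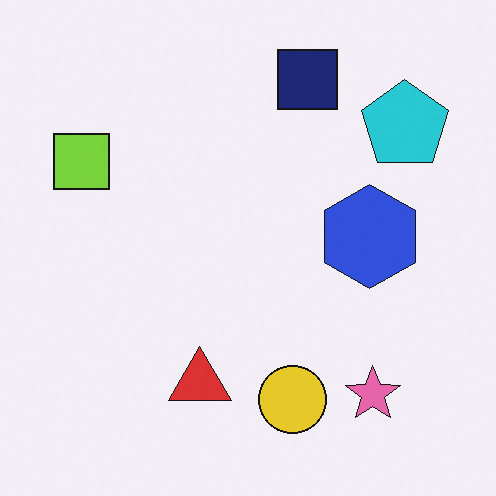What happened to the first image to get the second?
Flipped horizontally (left ↔ right).

The lime square is in the top-right of the first image and the top-left of the second — shapes on opposite sides of the vertical midline have swapped in a mirror flip.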